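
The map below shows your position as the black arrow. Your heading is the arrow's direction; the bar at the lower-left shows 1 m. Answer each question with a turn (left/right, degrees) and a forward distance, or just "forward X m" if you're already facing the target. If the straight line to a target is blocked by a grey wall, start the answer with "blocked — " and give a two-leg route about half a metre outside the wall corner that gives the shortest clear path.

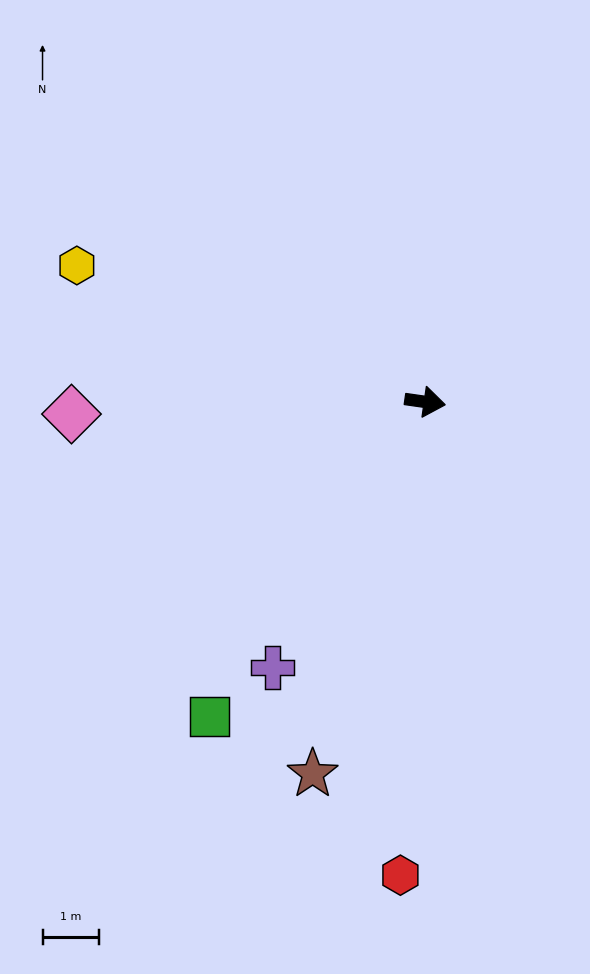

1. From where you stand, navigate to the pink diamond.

turn right 170°, forward 6.3 m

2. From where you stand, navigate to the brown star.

turn right 99°, forward 6.9 m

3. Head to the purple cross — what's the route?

turn right 112°, forward 5.5 m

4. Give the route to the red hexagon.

turn right 85°, forward 8.5 m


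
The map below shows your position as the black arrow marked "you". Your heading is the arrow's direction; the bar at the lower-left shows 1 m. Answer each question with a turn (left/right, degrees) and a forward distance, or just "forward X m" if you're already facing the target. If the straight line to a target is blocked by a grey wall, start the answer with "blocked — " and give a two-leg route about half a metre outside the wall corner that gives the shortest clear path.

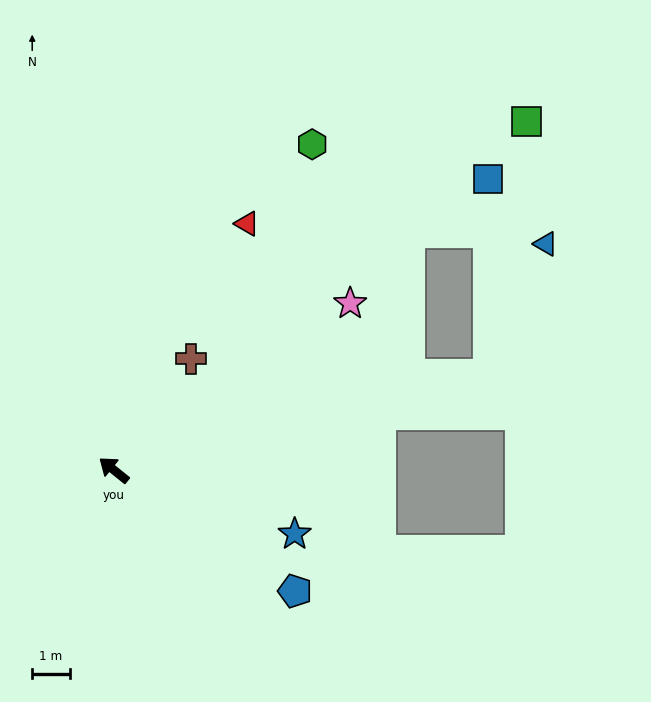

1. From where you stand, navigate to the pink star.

turn right 106°, forward 7.7 m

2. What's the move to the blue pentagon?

turn right 175°, forward 5.8 m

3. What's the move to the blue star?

turn right 161°, forward 5.1 m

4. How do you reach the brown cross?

turn right 86°, forward 3.6 m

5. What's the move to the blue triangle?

blocked — turn right 127°, forward 10.3 m, then turn left 52°, forward 3.8 m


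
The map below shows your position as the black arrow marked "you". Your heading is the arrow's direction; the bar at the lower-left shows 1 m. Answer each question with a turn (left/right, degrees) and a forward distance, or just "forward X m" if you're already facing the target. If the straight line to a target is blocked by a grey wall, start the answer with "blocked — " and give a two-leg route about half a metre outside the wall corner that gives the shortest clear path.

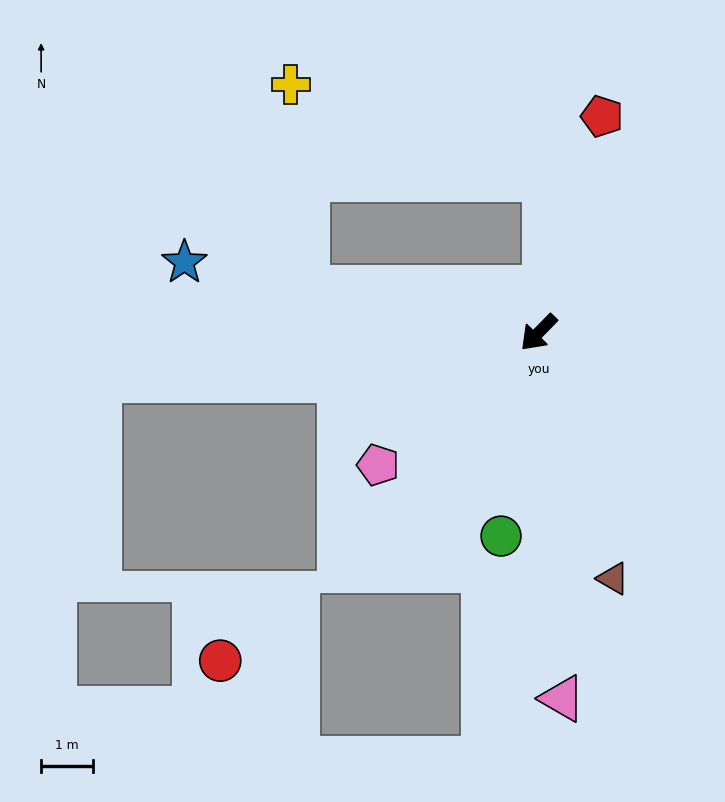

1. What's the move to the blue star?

turn right 57°, forward 6.9 m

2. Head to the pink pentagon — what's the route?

turn right 6°, forward 4.0 m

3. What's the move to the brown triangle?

turn left 61°, forward 4.9 m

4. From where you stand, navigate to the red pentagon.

turn right 152°, forward 4.3 m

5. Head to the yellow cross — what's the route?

blocked — turn right 57°, forward 4.5 m, then turn right 74°, forward 3.9 m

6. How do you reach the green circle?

turn left 34°, forward 4.0 m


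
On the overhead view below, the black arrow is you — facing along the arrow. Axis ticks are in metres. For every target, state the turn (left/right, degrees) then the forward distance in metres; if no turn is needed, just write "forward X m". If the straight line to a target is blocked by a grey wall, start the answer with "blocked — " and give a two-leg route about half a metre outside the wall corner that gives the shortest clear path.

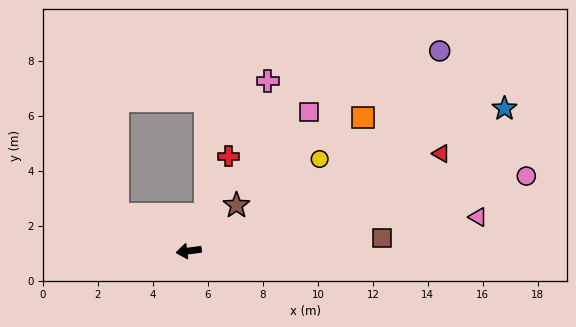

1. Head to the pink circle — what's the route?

turn right 175°, forward 12.6 m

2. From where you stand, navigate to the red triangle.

turn right 167°, forward 9.8 m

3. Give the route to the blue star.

turn right 163°, forward 12.6 m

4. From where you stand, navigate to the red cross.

turn right 120°, forward 3.7 m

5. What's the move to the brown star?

turn right 144°, forward 2.4 m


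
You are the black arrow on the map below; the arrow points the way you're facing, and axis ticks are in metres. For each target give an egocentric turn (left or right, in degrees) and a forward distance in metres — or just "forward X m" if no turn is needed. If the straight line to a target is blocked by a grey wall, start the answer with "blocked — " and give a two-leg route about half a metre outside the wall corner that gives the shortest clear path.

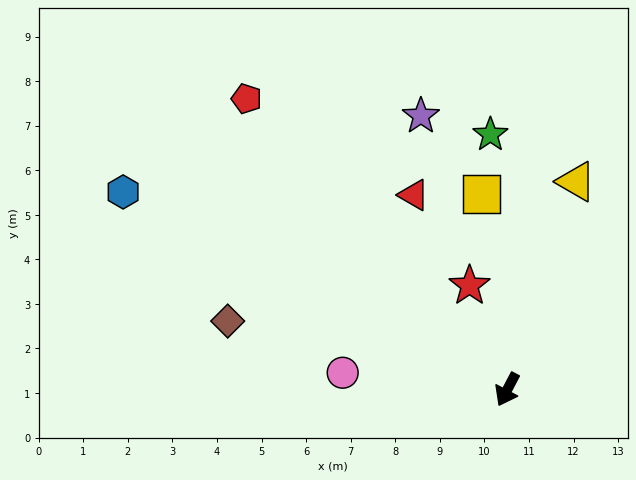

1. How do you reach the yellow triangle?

turn right 171°, forward 4.9 m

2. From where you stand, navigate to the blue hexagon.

turn right 90°, forward 9.7 m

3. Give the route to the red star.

turn right 132°, forward 2.5 m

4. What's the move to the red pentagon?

turn right 110°, forward 8.8 m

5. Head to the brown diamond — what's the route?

turn right 76°, forward 6.5 m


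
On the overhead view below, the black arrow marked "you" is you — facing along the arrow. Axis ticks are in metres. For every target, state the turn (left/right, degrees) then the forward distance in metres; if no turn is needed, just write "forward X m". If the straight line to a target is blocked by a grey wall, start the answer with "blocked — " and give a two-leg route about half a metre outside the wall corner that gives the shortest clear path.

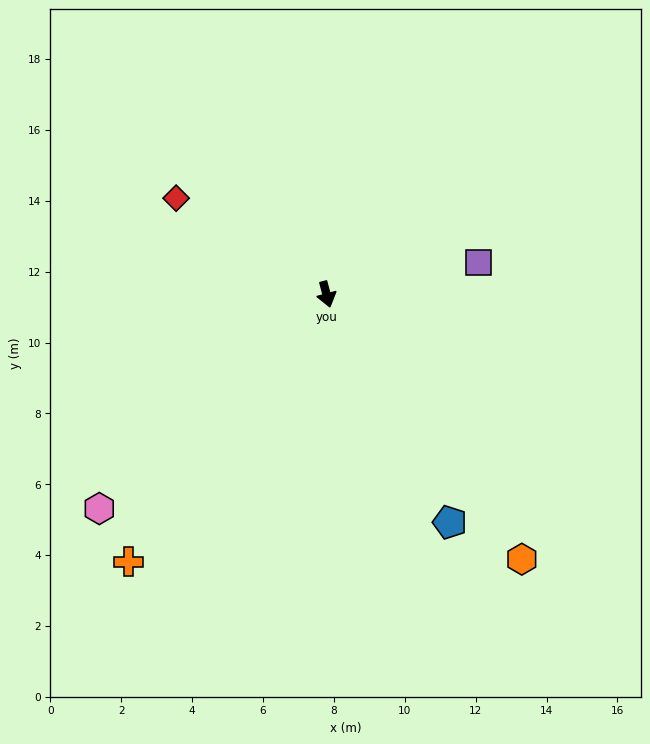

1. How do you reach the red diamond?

turn right 137°, forward 5.0 m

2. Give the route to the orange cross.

turn right 51°, forward 9.4 m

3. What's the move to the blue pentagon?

turn left 14°, forward 7.3 m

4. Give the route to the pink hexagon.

turn right 62°, forward 8.8 m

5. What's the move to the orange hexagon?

turn left 22°, forward 9.3 m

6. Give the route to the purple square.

turn left 87°, forward 4.4 m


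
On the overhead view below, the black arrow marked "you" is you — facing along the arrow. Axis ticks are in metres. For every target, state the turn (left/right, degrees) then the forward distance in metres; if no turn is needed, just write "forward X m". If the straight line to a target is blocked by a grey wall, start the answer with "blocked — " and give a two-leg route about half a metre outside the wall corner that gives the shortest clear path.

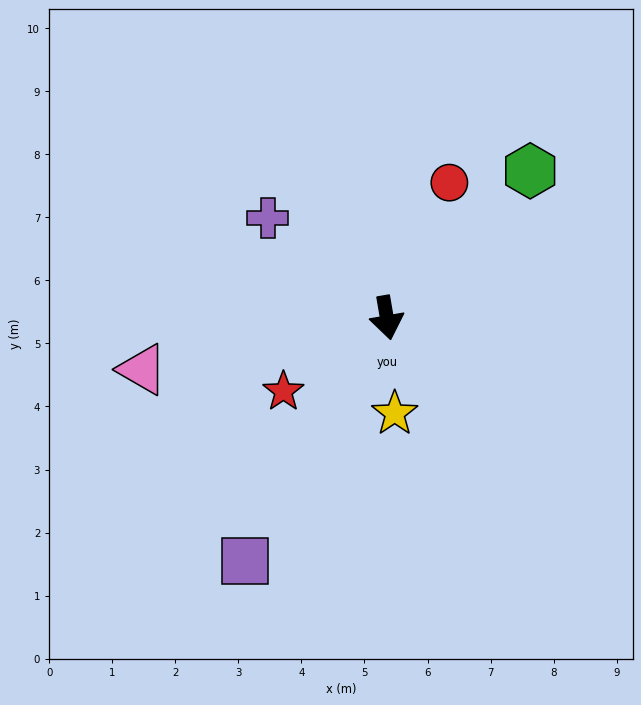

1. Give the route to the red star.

turn right 64°, forward 2.0 m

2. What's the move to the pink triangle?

turn right 88°, forward 4.0 m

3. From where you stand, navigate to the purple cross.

turn right 140°, forward 2.5 m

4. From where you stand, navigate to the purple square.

turn right 40°, forward 4.5 m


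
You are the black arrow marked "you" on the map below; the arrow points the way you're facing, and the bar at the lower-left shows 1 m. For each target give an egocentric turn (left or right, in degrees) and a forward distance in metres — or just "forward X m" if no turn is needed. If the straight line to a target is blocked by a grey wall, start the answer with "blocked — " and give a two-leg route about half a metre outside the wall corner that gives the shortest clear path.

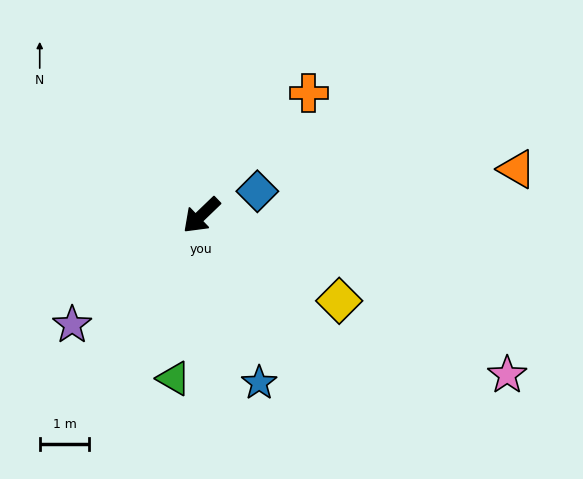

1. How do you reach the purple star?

turn right 4°, forward 3.4 m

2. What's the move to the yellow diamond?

turn left 104°, forward 3.3 m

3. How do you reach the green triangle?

turn left 36°, forward 3.3 m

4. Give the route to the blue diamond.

turn left 159°, forward 1.2 m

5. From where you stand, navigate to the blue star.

turn left 65°, forward 3.6 m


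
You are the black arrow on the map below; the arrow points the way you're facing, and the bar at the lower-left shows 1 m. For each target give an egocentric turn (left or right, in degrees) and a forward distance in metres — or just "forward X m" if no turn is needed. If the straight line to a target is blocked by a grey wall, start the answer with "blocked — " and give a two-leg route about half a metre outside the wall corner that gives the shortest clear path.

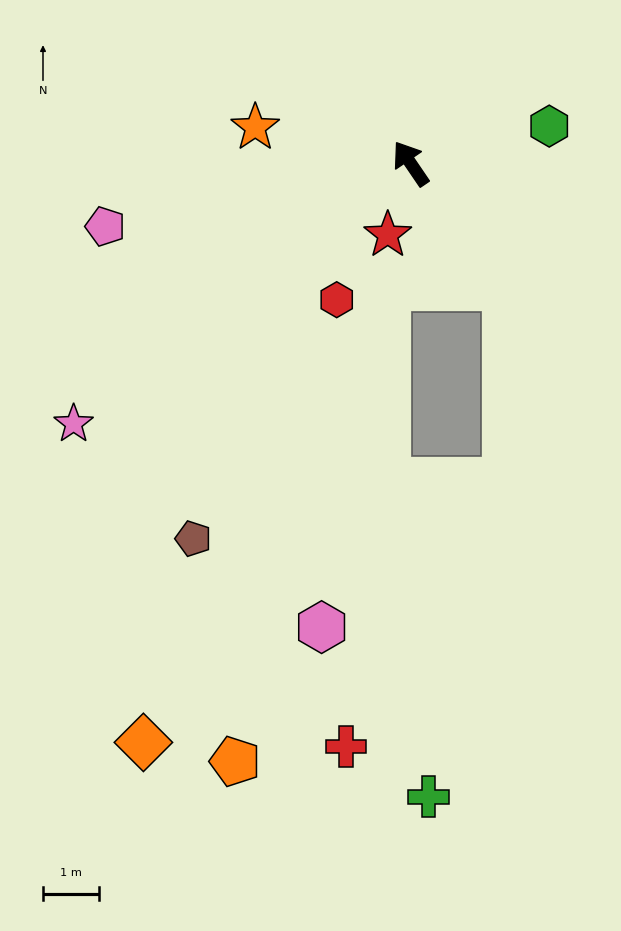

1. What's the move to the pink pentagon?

turn left 67°, forward 5.5 m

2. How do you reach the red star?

turn left 128°, forward 1.3 m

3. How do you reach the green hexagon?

turn right 109°, forward 2.5 m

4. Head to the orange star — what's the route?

turn left 43°, forward 2.8 m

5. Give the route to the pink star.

turn left 93°, forward 7.5 m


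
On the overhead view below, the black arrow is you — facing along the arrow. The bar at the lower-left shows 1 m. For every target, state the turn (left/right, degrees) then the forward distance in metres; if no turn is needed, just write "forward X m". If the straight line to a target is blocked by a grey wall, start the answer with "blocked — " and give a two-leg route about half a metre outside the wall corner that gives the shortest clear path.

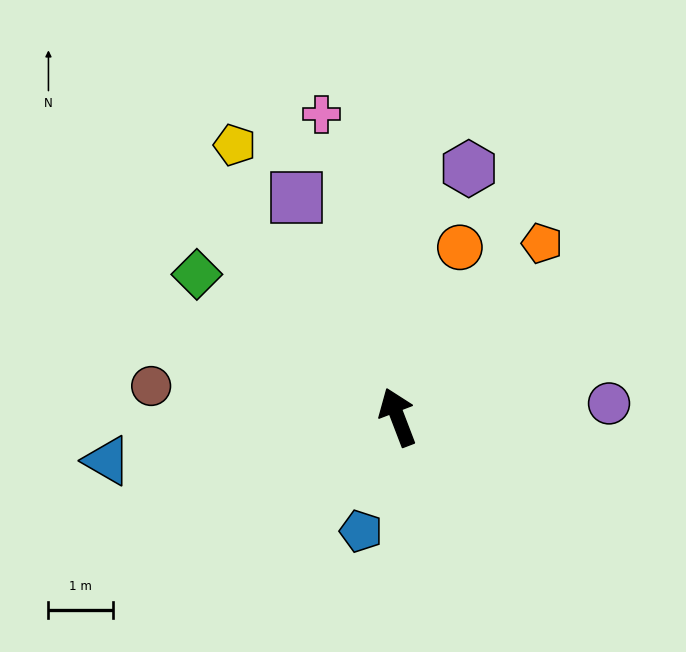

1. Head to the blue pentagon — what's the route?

turn left 141°, forward 1.8 m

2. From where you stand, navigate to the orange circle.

turn right 41°, forward 2.8 m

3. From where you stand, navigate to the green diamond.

turn left 34°, forward 3.8 m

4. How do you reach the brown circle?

turn left 62°, forward 3.8 m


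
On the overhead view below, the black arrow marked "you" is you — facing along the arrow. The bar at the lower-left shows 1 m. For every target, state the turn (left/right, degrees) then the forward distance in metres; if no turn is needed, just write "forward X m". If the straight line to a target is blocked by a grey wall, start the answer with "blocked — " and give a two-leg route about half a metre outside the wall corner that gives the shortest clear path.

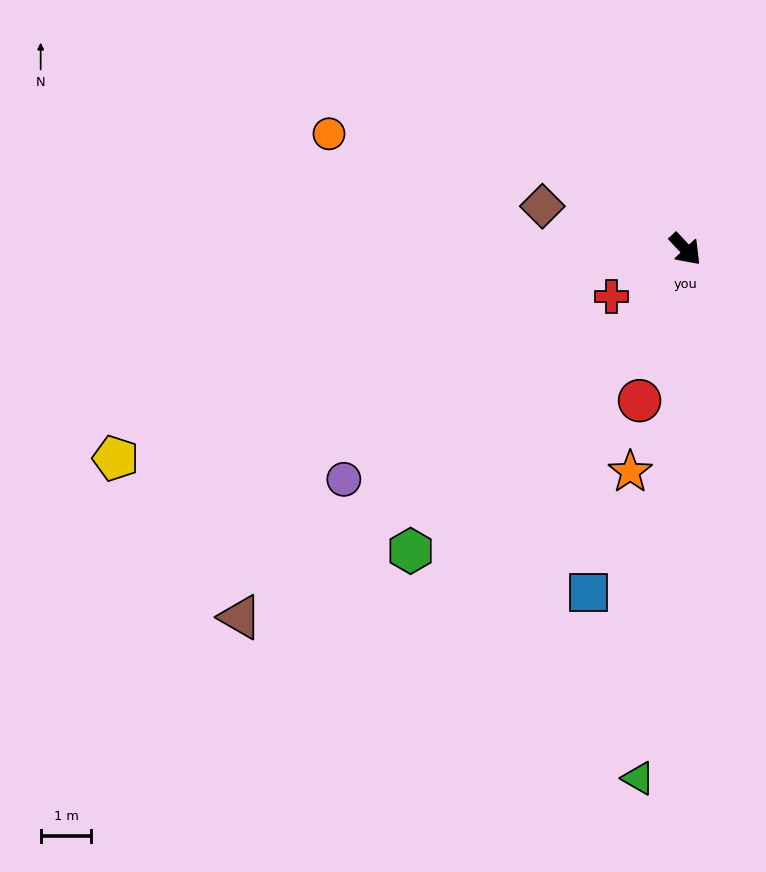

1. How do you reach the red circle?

turn right 60°, forward 3.1 m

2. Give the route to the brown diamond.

turn right 150°, forward 3.0 m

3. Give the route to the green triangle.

turn right 48°, forward 10.5 m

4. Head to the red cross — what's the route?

turn right 100°, forward 1.7 m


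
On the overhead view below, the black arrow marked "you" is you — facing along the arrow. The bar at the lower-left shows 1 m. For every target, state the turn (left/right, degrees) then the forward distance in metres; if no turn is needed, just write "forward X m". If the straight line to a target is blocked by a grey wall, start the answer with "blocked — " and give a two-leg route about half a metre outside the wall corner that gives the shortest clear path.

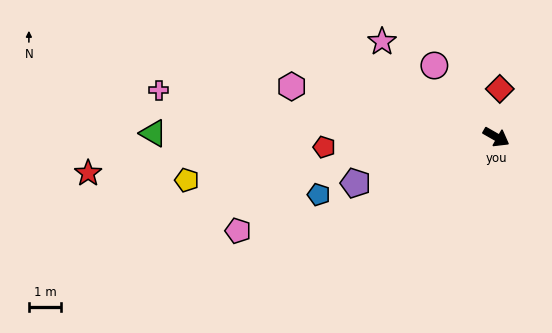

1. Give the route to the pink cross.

turn right 158°, forward 10.5 m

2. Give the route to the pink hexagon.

turn right 164°, forward 6.5 m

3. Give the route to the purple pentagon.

turn right 132°, forward 4.6 m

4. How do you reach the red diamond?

turn left 115°, forward 1.5 m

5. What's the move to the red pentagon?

turn right 147°, forward 5.3 m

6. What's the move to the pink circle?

turn left 161°, forward 2.9 m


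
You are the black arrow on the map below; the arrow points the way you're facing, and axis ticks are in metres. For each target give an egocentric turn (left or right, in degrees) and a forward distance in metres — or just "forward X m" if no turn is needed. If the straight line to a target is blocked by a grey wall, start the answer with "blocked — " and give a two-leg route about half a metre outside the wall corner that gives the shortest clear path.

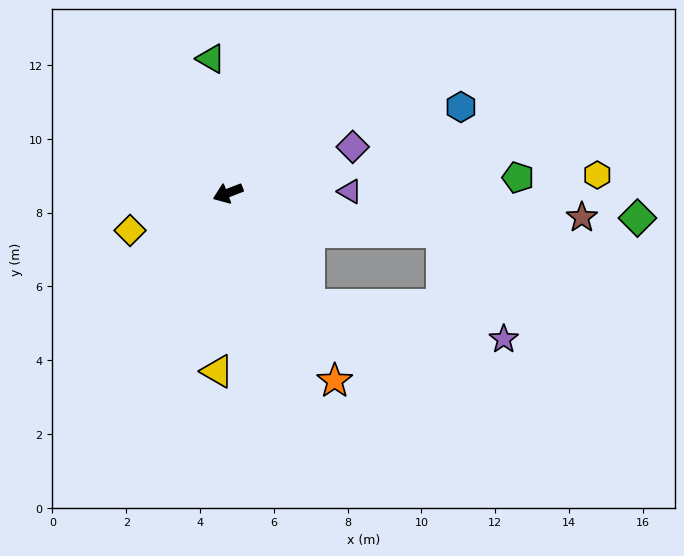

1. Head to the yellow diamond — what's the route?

forward 2.8 m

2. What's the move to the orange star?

turn left 98°, forward 5.9 m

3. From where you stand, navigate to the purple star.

blocked — turn left 105°, forward 3.7 m, then turn left 44°, forward 5.3 m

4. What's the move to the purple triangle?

turn left 160°, forward 3.3 m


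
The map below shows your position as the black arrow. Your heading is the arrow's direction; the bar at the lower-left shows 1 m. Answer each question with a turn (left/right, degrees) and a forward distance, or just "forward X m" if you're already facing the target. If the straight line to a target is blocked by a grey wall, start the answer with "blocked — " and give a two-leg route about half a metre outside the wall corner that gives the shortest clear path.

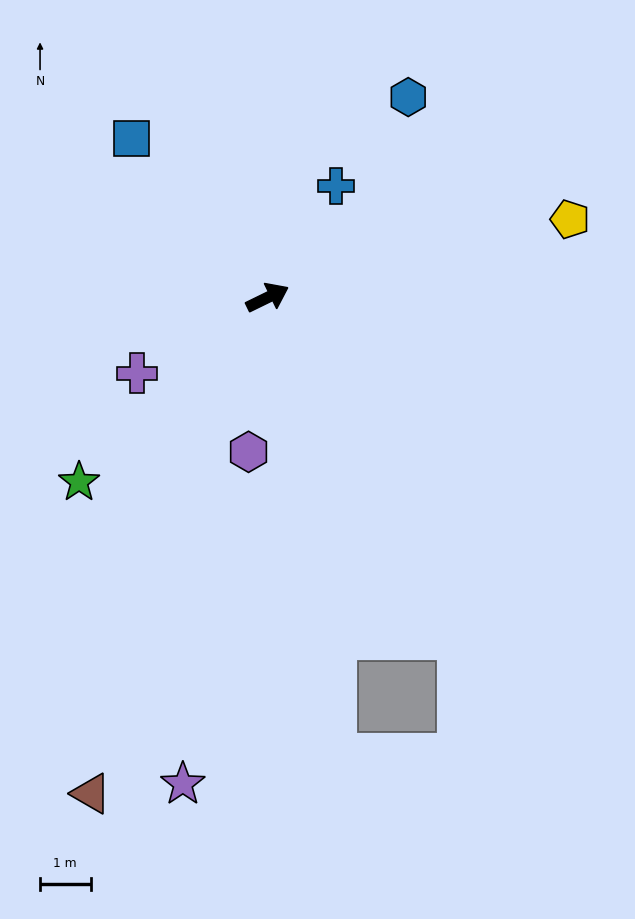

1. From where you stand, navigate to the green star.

turn right 162°, forward 5.2 m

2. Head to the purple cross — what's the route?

turn right 176°, forward 3.0 m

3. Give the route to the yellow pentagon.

turn right 12°, forward 6.2 m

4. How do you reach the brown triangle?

turn right 136°, forward 10.4 m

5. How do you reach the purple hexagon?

turn right 123°, forward 3.1 m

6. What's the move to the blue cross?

turn left 32°, forward 2.6 m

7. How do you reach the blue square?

turn left 105°, forward 4.1 m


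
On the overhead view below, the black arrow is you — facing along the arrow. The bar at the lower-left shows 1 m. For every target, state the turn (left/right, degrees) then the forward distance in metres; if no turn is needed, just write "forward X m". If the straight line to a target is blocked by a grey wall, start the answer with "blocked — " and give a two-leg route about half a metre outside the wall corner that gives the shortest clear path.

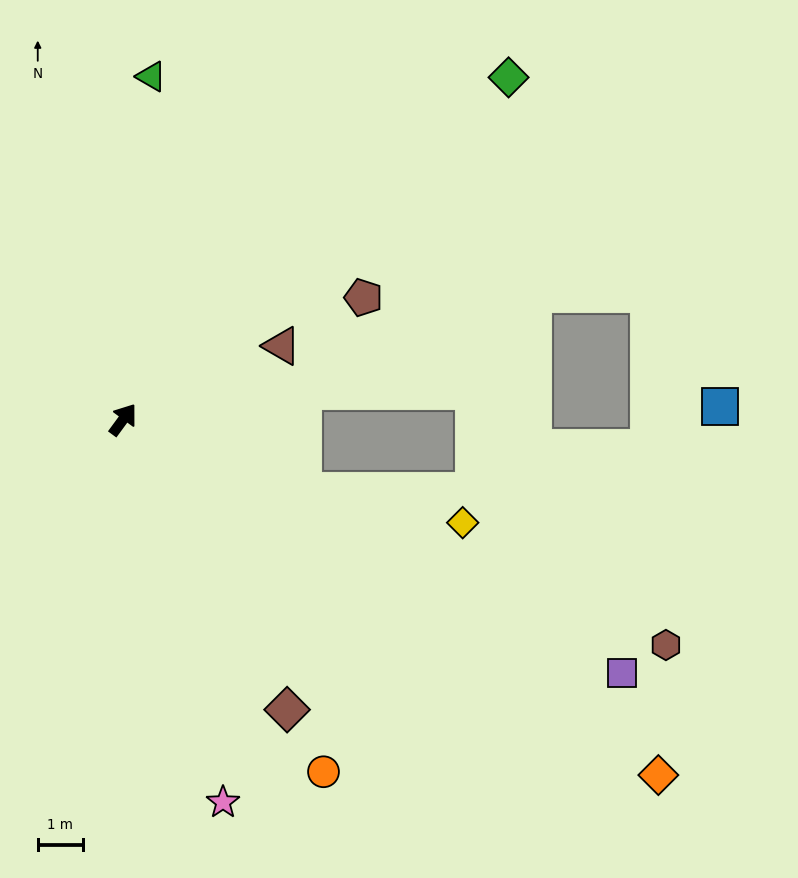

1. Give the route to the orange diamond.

turn right 87°, forward 14.3 m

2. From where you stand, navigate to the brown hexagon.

turn right 76°, forward 13.1 m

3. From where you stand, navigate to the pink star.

turn right 129°, forward 8.8 m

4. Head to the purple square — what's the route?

turn right 81°, forward 12.5 m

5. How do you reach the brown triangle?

turn right 29°, forward 3.9 m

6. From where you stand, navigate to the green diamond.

turn right 12°, forward 11.5 m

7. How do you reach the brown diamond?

turn right 114°, forward 7.4 m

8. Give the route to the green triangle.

turn left 32°, forward 7.7 m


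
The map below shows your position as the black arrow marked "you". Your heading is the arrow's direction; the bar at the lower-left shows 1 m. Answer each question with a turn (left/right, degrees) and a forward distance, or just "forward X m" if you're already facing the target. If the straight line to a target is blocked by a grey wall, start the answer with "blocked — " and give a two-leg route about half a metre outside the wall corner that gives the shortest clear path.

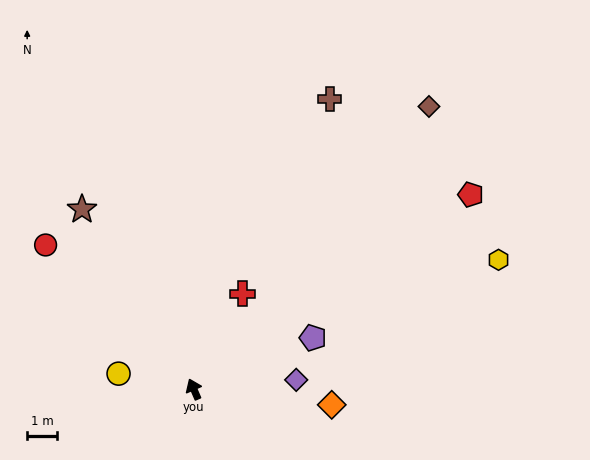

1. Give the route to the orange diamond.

turn right 120°, forward 4.7 m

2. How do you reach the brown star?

turn left 8°, forward 7.1 m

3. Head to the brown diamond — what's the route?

turn right 63°, forward 12.4 m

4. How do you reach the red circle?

turn left 22°, forward 7.0 m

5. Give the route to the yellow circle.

turn left 55°, forward 2.6 m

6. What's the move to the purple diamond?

turn right 108°, forward 3.5 m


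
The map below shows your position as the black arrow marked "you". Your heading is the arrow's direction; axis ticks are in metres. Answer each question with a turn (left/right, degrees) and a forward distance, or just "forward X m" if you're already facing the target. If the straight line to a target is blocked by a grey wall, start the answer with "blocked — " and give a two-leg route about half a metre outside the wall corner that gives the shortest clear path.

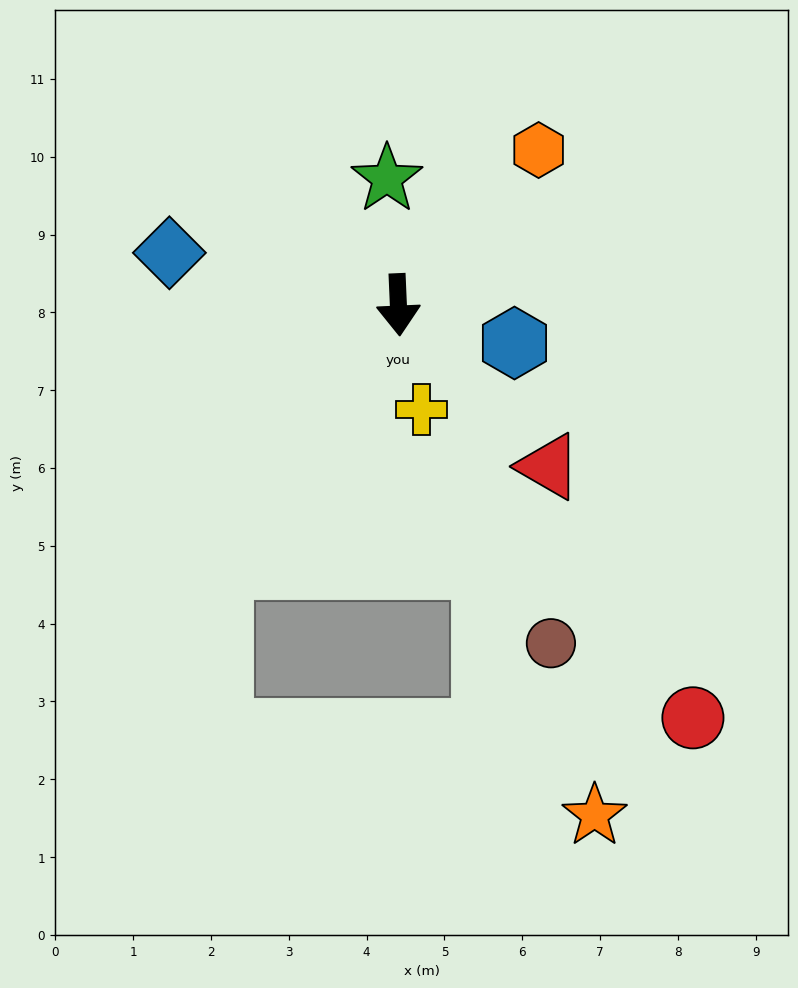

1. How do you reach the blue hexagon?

turn left 69°, forward 1.6 m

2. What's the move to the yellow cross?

turn left 10°, forward 1.4 m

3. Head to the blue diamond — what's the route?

turn right 105°, forward 3.0 m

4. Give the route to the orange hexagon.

turn left 135°, forward 2.7 m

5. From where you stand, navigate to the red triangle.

turn left 40°, forward 2.8 m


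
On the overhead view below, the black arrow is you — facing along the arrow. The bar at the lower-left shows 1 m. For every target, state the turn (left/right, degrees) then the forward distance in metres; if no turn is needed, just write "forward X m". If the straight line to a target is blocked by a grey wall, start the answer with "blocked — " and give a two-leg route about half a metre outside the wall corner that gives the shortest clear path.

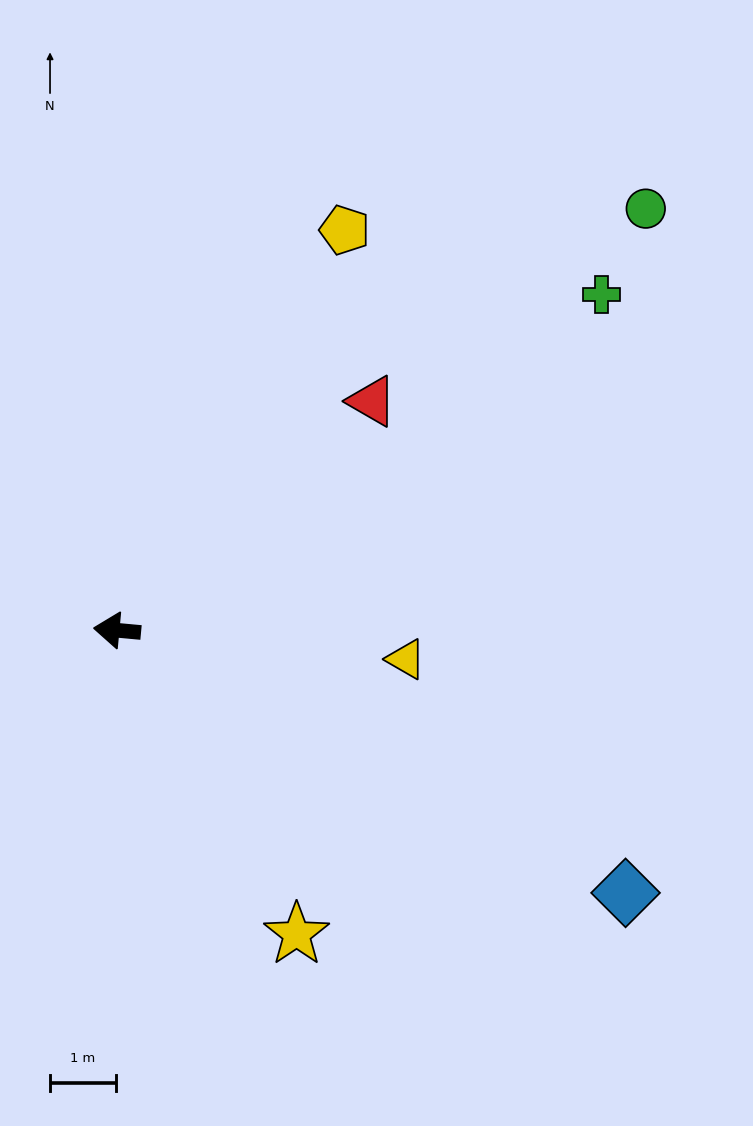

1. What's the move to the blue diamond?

turn left 158°, forward 8.7 m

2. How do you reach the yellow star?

turn left 126°, forward 5.3 m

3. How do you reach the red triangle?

turn right 133°, forward 5.2 m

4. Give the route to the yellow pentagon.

turn right 114°, forward 7.0 m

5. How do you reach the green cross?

turn right 140°, forward 8.9 m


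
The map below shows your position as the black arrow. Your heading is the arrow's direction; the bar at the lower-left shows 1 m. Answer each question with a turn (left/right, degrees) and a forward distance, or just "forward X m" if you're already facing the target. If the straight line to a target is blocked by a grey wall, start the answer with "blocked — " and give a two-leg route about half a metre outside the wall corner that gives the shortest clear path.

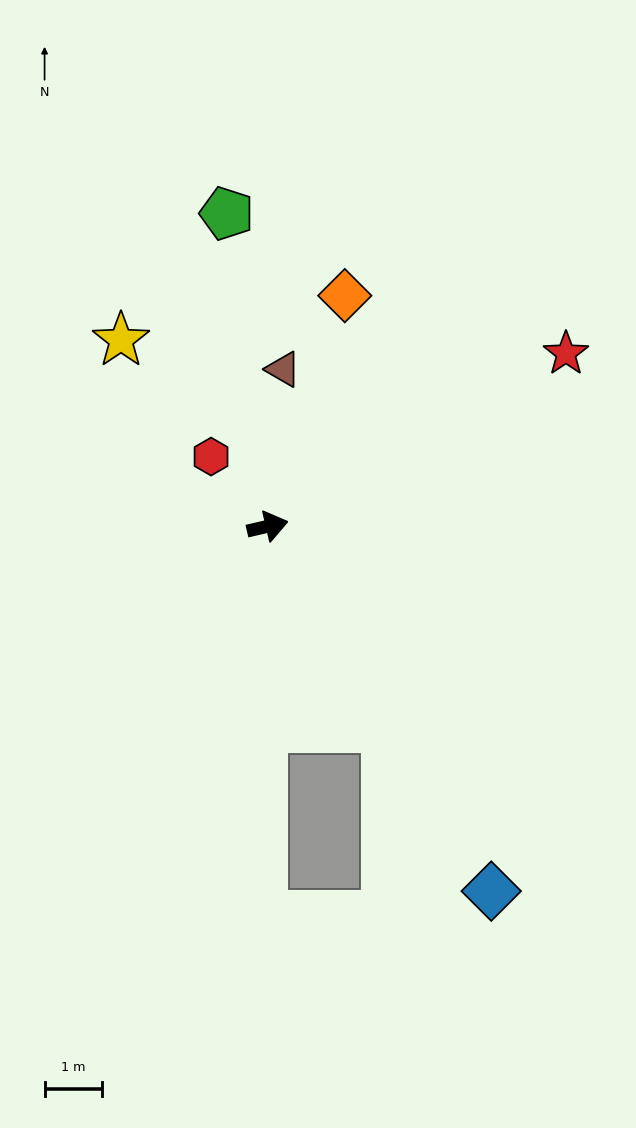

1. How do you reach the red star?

turn left 17°, forward 6.0 m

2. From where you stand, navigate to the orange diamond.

turn left 58°, forward 4.2 m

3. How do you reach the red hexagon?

turn left 116°, forward 1.6 m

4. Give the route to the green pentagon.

turn left 84°, forward 5.5 m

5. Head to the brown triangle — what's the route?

turn left 71°, forward 2.8 m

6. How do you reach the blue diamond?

turn right 72°, forward 7.5 m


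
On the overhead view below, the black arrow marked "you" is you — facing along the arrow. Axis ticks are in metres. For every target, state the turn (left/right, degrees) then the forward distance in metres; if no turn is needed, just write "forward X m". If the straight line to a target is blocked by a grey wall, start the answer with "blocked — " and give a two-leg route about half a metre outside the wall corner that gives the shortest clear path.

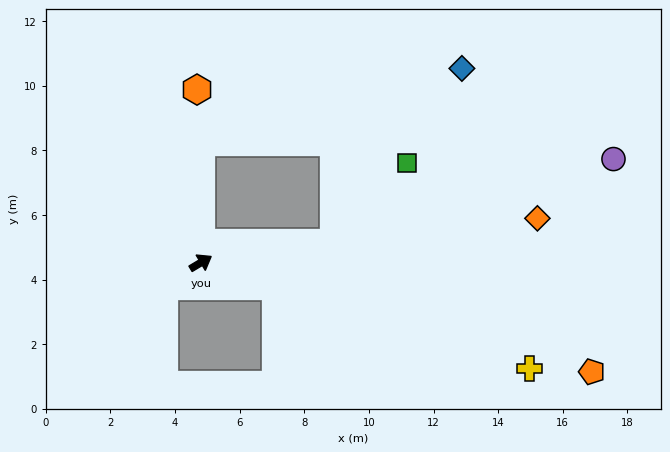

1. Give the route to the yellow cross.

turn right 49°, forward 10.7 m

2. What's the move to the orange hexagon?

turn left 60°, forward 5.4 m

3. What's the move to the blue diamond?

blocked — turn left 59°, forward 3.7 m, then turn right 74°, forward 8.4 m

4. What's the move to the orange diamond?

turn right 23°, forward 10.5 m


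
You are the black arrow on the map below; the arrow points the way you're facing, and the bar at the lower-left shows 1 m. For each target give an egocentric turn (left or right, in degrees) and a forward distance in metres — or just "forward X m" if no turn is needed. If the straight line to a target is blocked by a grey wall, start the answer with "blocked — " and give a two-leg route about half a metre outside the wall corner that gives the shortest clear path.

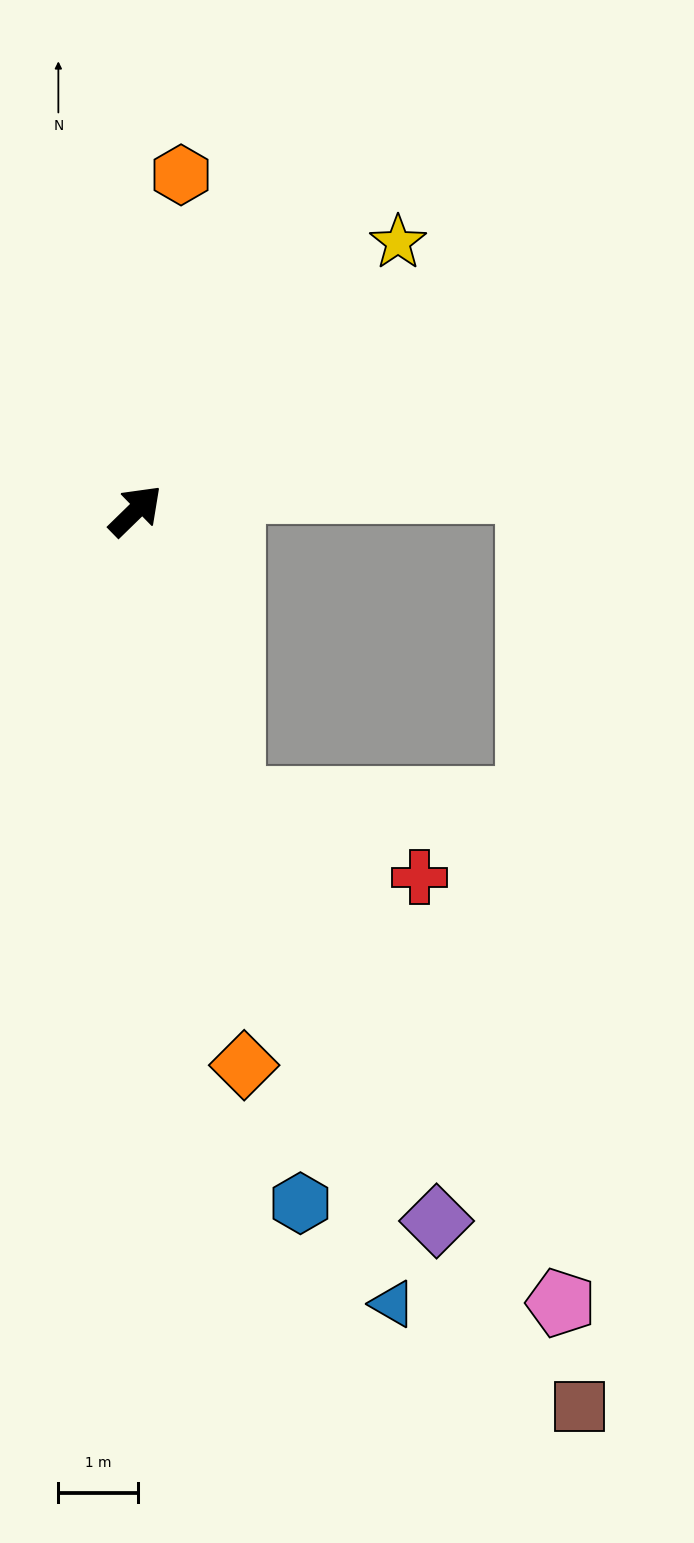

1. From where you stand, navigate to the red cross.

blocked — turn right 116°, forward 3.9 m, then turn left 50°, forward 2.6 m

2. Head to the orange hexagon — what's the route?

turn left 38°, forward 4.3 m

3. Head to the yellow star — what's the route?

forward 4.7 m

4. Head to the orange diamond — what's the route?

turn right 123°, forward 7.1 m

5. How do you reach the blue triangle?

turn right 116°, forward 10.5 m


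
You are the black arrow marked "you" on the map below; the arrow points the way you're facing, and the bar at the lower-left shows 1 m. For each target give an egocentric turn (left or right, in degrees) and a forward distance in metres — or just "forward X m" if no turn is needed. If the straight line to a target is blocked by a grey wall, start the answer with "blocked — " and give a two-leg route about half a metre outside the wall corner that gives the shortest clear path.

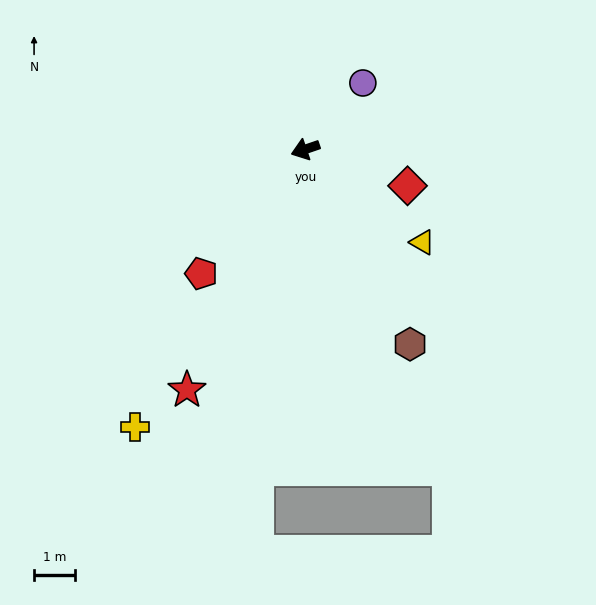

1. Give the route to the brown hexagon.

turn left 99°, forward 5.4 m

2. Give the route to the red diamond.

turn left 141°, forward 2.7 m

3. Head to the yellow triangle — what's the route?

turn left 123°, forward 3.7 m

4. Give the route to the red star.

turn left 45°, forward 6.6 m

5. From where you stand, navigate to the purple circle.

turn right 150°, forward 2.2 m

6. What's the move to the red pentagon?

turn left 31°, forward 4.0 m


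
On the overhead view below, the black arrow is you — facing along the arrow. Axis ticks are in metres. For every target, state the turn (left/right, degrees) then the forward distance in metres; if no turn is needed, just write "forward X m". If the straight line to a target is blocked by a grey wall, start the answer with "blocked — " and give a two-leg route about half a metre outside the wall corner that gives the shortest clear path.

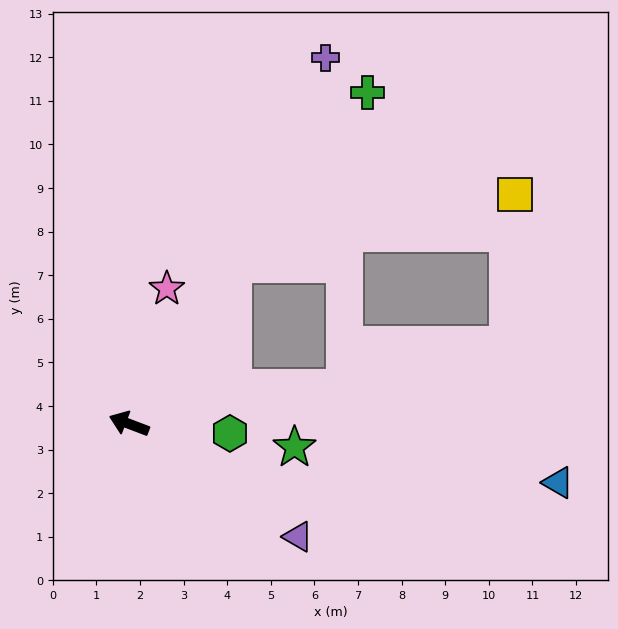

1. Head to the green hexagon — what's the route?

turn right 165°, forward 2.3 m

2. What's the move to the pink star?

turn right 85°, forward 3.2 m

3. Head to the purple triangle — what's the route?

turn left 167°, forward 4.7 m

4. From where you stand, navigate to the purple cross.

turn right 97°, forward 9.5 m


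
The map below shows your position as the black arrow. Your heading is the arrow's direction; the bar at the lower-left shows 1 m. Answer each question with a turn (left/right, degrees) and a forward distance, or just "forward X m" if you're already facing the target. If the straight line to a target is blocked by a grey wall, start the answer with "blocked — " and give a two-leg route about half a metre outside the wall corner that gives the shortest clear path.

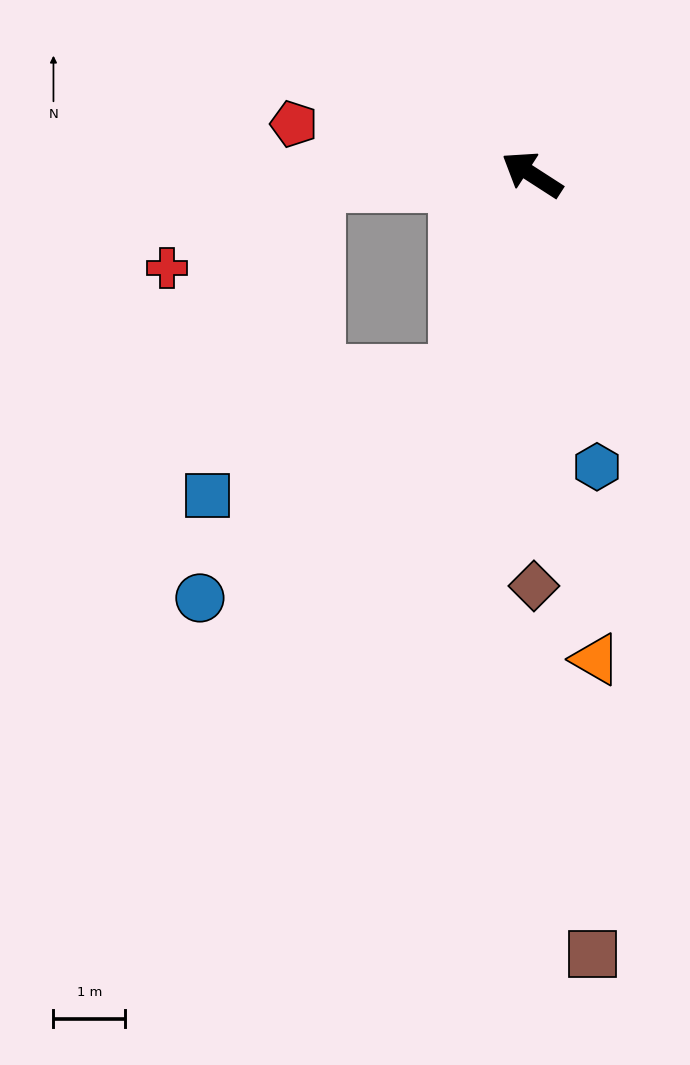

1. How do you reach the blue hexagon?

turn left 135°, forward 4.2 m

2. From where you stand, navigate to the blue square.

blocked — turn left 103°, forward 3.0 m, then turn right 45°, forward 3.9 m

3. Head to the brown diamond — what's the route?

turn left 123°, forward 5.7 m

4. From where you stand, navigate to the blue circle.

blocked — turn left 103°, forward 3.0 m, then turn right 30°, forward 4.8 m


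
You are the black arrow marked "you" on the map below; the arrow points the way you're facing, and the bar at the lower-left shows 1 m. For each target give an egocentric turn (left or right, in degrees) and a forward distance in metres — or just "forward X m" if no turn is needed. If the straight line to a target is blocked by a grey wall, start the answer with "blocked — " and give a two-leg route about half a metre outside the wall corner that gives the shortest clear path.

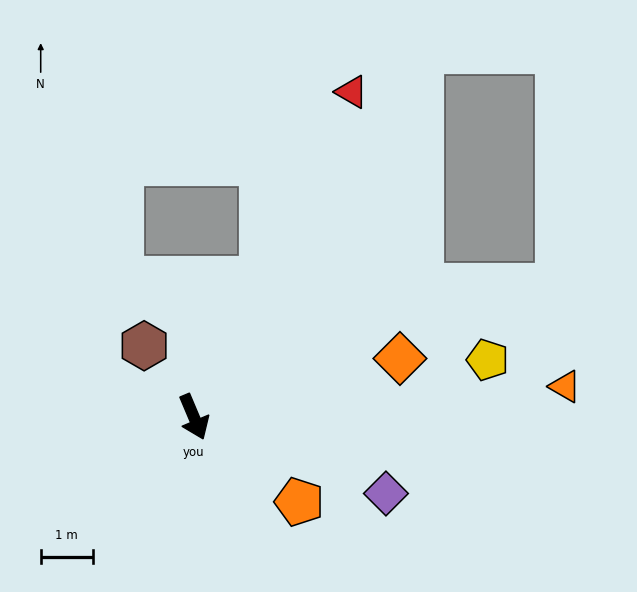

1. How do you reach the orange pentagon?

turn left 28°, forward 2.6 m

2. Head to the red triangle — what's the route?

turn left 131°, forward 6.9 m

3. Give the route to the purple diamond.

turn left 45°, forward 4.0 m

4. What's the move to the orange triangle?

turn left 72°, forward 7.1 m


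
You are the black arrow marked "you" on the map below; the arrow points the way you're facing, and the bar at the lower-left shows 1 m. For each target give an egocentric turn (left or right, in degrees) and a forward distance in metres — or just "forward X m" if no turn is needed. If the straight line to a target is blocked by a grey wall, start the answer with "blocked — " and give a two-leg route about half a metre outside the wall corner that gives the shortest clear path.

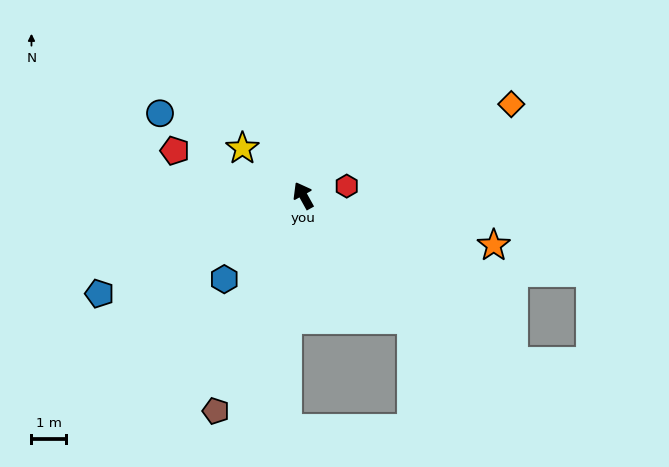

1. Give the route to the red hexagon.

turn right 107°, forward 1.3 m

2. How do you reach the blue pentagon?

turn left 87°, forward 6.6 m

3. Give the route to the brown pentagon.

turn left 129°, forward 6.7 m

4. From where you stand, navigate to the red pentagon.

turn left 42°, forward 3.9 m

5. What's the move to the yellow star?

turn left 23°, forward 2.2 m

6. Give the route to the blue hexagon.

turn left 108°, forward 3.3 m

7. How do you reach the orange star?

turn right 134°, forward 5.7 m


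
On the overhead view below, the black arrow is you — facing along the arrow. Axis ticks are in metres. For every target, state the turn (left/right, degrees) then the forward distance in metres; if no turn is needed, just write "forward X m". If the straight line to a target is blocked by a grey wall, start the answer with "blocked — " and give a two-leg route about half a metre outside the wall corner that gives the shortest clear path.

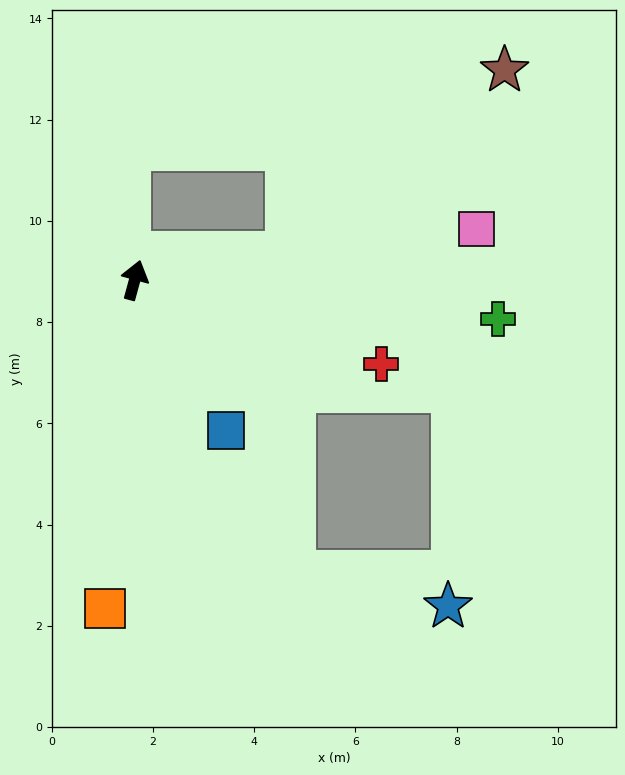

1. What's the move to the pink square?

turn right 66°, forward 6.8 m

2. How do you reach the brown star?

blocked — turn right 65°, forward 3.1 m, then turn left 30°, forward 5.6 m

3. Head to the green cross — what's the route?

turn right 81°, forward 7.2 m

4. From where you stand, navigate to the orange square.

turn right 170°, forward 6.5 m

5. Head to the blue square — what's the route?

turn right 133°, forward 3.5 m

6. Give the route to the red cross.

turn right 94°, forward 5.1 m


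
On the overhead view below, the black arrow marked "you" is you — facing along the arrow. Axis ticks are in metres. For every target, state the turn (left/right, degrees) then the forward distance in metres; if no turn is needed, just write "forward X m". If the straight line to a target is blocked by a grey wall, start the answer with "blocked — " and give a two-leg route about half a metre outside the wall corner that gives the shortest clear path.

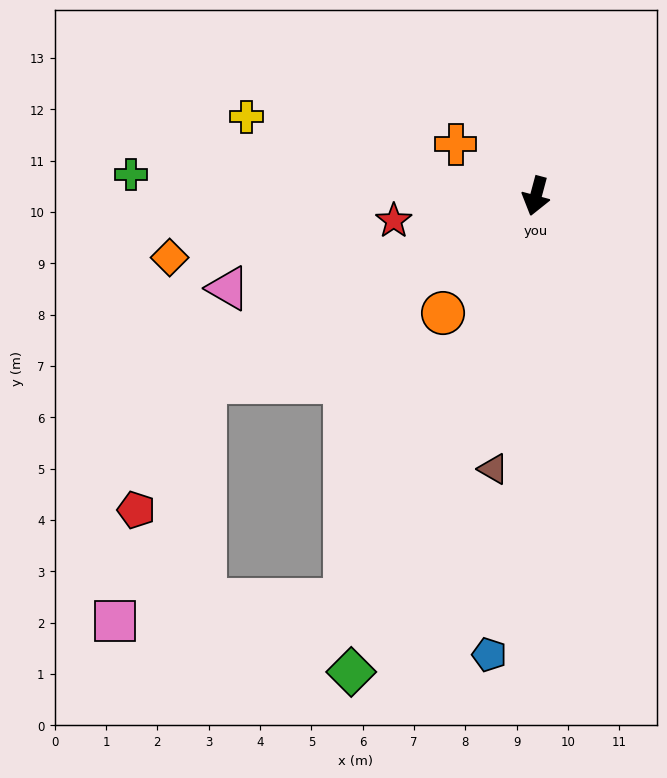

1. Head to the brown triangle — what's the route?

turn left 6°, forward 5.4 m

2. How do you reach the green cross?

turn right 78°, forward 7.9 m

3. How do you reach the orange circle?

turn right 23°, forward 2.9 m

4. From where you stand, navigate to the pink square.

blocked — turn right 10°, forward 8.7 m, then turn right 60°, forward 4.5 m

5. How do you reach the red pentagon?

blocked — turn right 46°, forward 7.4 m, then turn left 33°, forward 2.8 m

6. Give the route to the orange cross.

turn right 108°, forward 1.9 m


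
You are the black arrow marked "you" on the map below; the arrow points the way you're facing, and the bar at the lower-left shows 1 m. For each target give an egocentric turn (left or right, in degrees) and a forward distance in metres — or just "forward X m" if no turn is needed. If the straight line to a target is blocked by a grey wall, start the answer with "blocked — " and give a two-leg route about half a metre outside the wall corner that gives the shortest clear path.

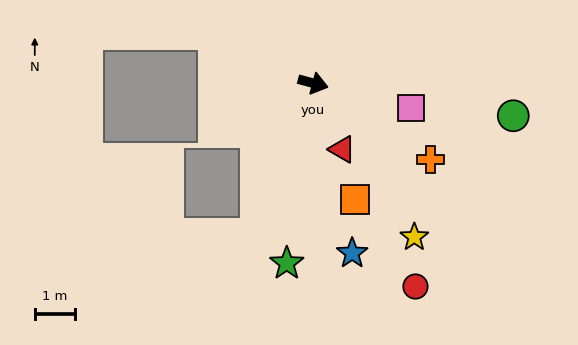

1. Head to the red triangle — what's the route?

turn right 51°, forward 1.8 m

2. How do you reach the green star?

turn right 83°, forward 4.5 m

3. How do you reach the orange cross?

turn right 18°, forward 3.5 m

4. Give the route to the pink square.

forward 2.5 m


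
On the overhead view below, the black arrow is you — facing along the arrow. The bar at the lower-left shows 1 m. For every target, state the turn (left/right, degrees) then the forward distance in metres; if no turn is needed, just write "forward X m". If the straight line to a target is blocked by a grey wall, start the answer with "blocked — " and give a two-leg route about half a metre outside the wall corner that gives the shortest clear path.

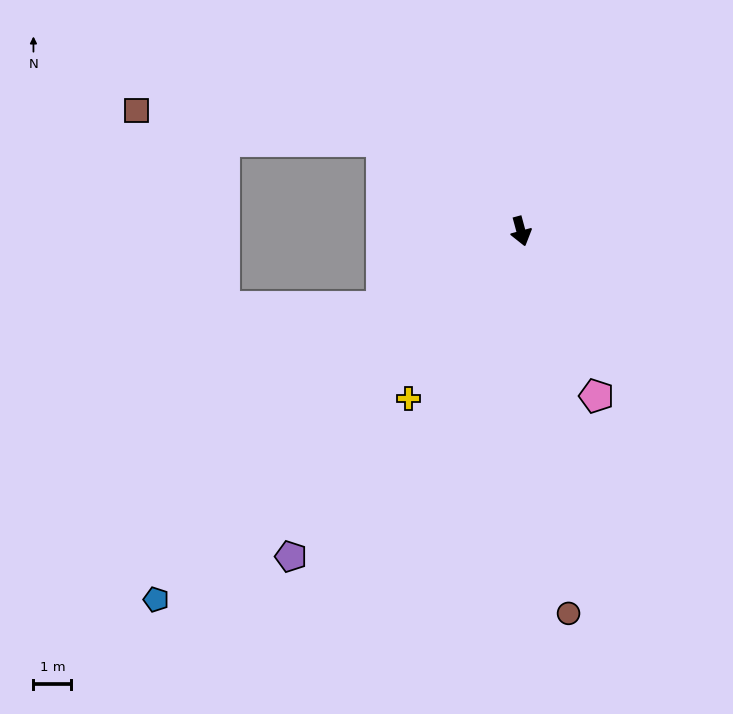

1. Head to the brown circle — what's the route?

turn right 8°, forward 10.1 m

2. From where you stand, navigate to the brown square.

blocked — turn right 138°, forward 4.4 m, then turn left 26°, forward 6.5 m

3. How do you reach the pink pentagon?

turn left 9°, forward 4.8 m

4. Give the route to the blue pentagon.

turn right 60°, forward 13.6 m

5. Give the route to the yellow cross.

turn right 49°, forward 5.3 m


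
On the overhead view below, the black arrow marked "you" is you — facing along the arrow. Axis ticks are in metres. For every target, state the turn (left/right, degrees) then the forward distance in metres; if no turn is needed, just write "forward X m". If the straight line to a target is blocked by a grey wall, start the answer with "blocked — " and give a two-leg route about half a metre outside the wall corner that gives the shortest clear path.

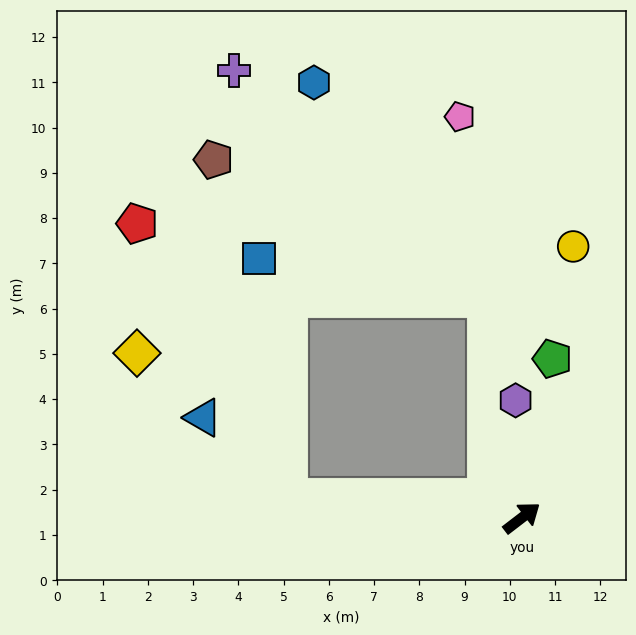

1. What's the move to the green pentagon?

turn left 42°, forward 3.6 m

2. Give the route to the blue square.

blocked — turn left 137°, forward 5.2 m, then turn right 77°, forward 5.3 m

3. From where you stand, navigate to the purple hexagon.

turn left 56°, forward 2.6 m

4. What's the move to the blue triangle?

blocked — turn left 137°, forward 5.2 m, then turn right 37°, forward 2.6 m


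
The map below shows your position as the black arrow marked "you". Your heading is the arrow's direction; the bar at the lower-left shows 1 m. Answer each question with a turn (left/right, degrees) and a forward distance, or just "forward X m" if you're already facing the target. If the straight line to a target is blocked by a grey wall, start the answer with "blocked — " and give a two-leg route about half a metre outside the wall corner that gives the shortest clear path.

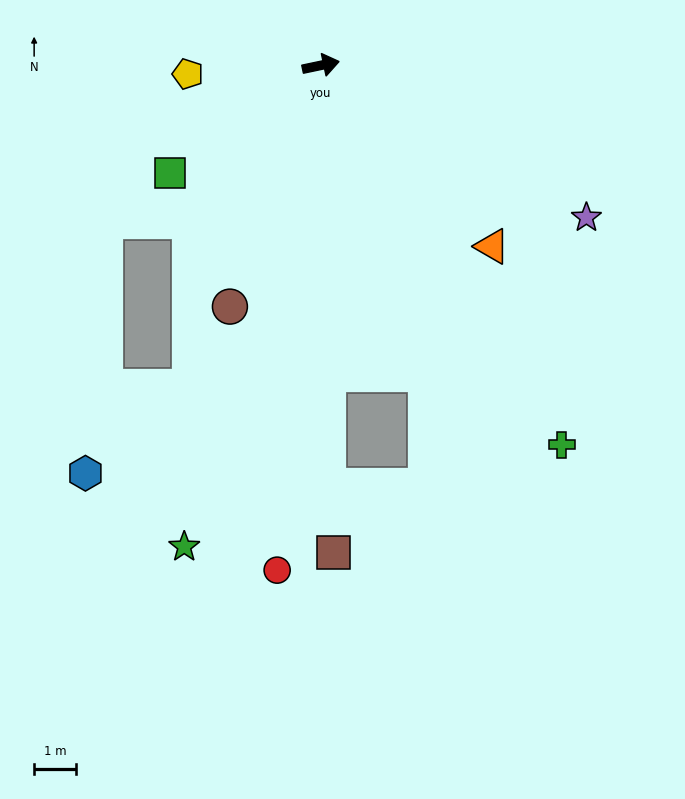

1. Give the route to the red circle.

turn right 107°, forward 12.2 m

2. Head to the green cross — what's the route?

turn right 69°, forward 10.8 m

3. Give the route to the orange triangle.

turn right 58°, forward 6.0 m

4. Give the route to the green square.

turn right 156°, forward 4.5 m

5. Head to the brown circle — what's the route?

turn right 123°, forward 6.2 m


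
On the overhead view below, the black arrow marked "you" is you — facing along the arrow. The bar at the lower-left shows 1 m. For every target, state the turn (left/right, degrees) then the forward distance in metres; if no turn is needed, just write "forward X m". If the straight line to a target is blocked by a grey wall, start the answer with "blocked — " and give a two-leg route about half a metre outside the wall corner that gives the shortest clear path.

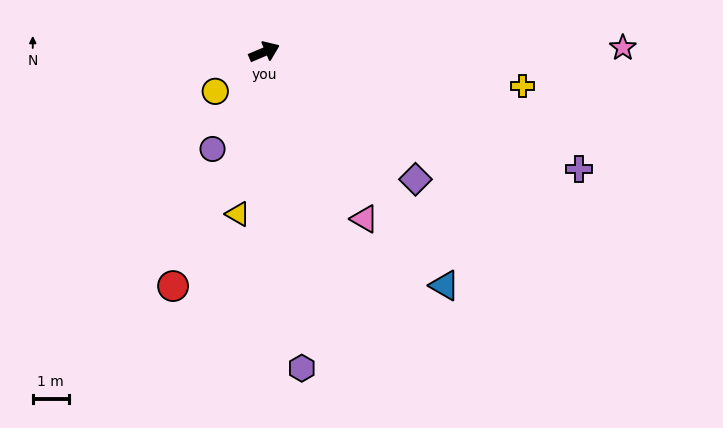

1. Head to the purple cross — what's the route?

turn right 43°, forward 9.3 m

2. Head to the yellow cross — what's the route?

turn right 30°, forward 7.2 m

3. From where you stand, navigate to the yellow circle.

turn right 164°, forward 1.7 m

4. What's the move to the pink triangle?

turn right 82°, forward 5.4 m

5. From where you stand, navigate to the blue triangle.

turn right 75°, forward 8.2 m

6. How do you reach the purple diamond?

turn right 63°, forward 5.5 m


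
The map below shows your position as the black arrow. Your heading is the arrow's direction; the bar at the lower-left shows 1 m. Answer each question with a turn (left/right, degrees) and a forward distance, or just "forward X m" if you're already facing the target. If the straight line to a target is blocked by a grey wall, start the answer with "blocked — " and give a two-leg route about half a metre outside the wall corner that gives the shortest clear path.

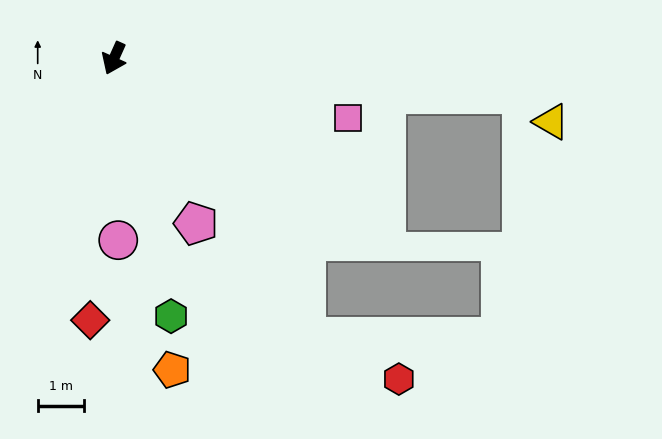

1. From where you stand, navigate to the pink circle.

turn left 25°, forward 3.9 m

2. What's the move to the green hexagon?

turn left 37°, forward 5.7 m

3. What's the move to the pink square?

turn left 100°, forward 5.2 m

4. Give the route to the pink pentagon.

turn left 51°, forward 4.0 m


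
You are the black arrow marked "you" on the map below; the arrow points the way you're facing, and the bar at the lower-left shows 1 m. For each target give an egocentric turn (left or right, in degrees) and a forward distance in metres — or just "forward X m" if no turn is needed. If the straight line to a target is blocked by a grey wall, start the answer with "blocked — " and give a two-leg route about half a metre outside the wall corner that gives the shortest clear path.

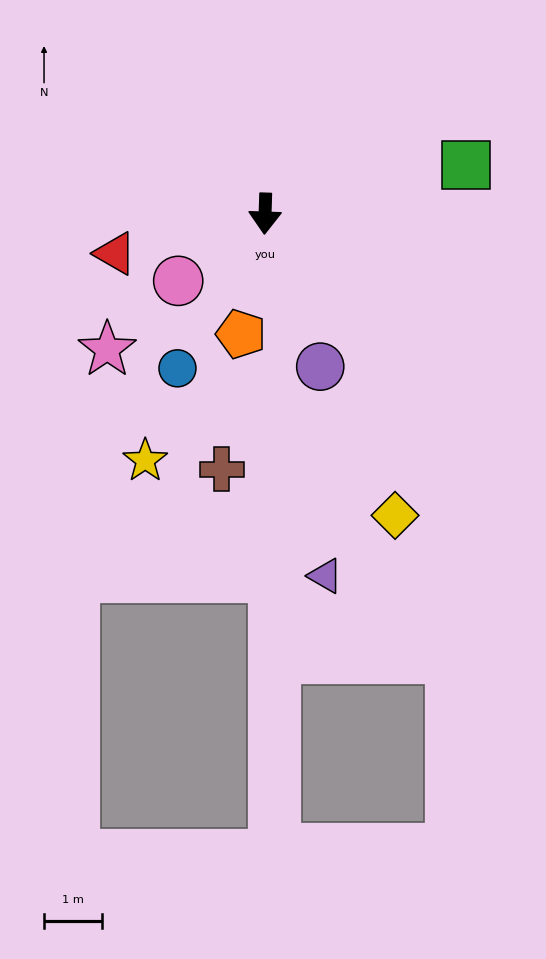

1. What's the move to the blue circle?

turn right 28°, forward 3.1 m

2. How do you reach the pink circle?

turn right 50°, forward 1.9 m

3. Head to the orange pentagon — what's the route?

turn right 9°, forward 2.1 m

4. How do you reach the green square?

turn left 106°, forward 3.6 m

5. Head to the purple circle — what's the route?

turn left 22°, forward 2.8 m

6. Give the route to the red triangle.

turn right 73°, forward 2.7 m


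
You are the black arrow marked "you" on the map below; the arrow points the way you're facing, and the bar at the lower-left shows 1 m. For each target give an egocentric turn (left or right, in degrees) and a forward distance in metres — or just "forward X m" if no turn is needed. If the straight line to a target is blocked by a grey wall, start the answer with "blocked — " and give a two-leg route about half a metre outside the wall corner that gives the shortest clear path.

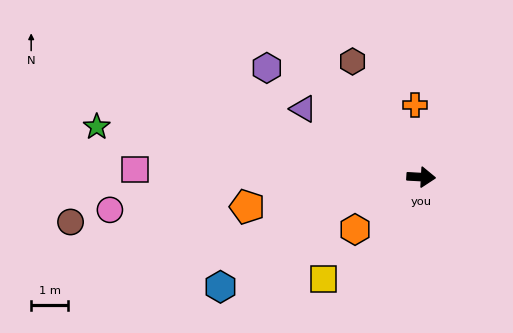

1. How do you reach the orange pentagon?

turn right 167°, forward 4.8 m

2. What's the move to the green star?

turn left 174°, forward 9.0 m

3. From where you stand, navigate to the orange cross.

turn left 98°, forward 2.0 m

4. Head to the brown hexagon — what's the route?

turn left 124°, forward 3.7 m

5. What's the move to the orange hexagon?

turn right 138°, forward 2.3 m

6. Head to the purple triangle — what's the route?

turn left 153°, forward 3.7 m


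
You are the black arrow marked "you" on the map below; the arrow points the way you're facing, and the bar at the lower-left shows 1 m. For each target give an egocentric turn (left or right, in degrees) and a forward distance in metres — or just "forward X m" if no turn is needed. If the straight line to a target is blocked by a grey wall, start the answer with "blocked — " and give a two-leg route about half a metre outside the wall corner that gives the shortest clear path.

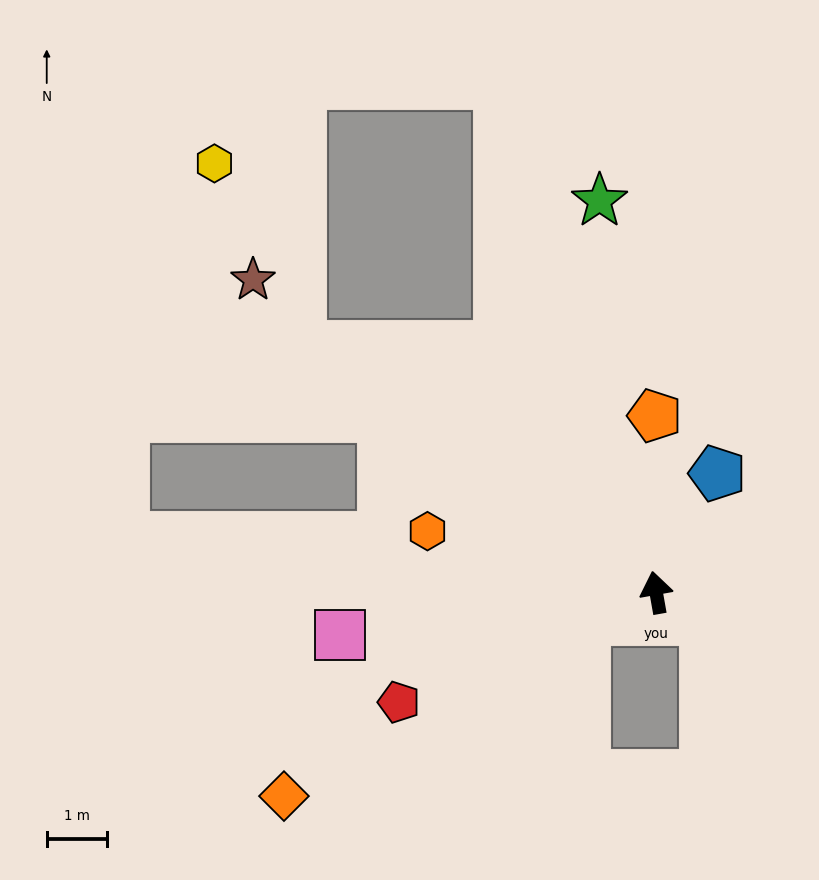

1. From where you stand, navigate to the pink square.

turn left 88°, forward 5.3 m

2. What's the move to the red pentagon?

turn left 103°, forward 4.7 m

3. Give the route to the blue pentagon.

turn right 37°, forward 2.2 m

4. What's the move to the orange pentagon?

turn right 10°, forward 3.0 m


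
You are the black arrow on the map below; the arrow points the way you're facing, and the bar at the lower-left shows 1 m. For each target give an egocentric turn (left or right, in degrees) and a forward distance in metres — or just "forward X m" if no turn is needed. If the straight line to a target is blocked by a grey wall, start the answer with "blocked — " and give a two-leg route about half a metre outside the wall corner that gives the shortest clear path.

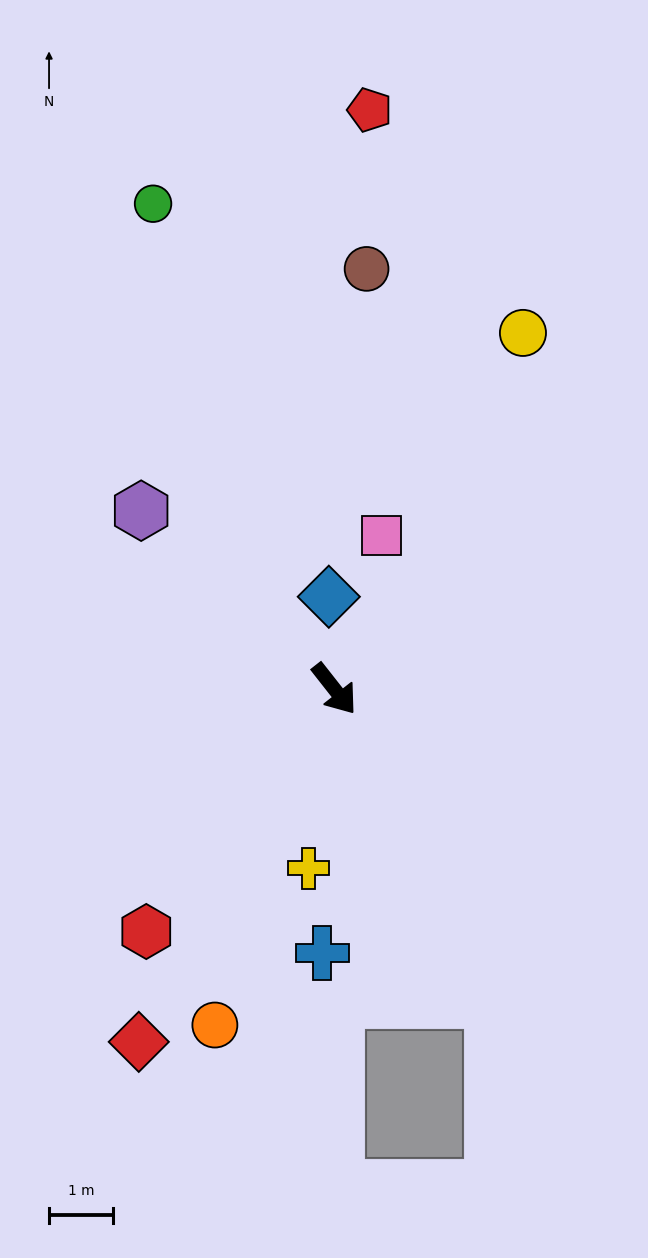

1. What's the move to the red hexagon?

turn right 76°, forward 4.8 m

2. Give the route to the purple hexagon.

turn right 171°, forward 4.1 m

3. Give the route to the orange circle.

turn right 58°, forward 5.6 m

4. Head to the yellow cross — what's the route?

turn right 46°, forward 2.9 m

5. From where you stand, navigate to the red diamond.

turn right 67°, forward 6.4 m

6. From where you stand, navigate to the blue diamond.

turn left 145°, forward 1.5 m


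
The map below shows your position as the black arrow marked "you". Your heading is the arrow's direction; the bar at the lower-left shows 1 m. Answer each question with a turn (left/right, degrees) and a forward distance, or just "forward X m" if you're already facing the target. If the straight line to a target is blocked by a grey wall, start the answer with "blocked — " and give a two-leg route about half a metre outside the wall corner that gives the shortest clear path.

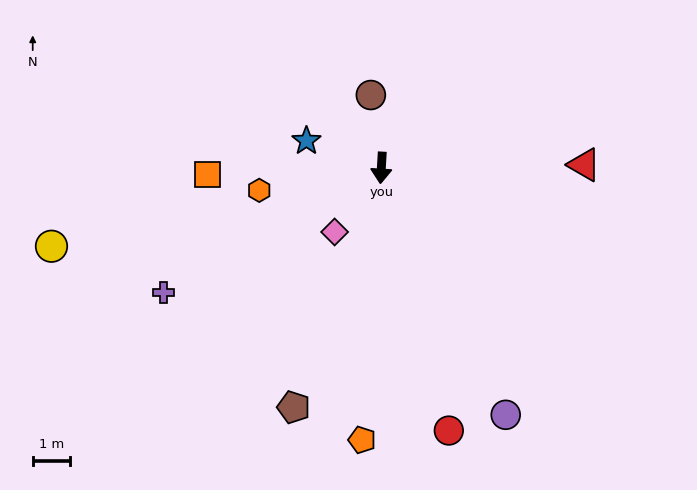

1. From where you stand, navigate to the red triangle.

turn left 94°, forward 5.4 m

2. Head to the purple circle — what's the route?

turn left 30°, forward 7.4 m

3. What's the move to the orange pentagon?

forward 7.3 m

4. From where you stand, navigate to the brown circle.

turn right 168°, forward 2.0 m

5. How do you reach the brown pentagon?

turn right 17°, forward 6.8 m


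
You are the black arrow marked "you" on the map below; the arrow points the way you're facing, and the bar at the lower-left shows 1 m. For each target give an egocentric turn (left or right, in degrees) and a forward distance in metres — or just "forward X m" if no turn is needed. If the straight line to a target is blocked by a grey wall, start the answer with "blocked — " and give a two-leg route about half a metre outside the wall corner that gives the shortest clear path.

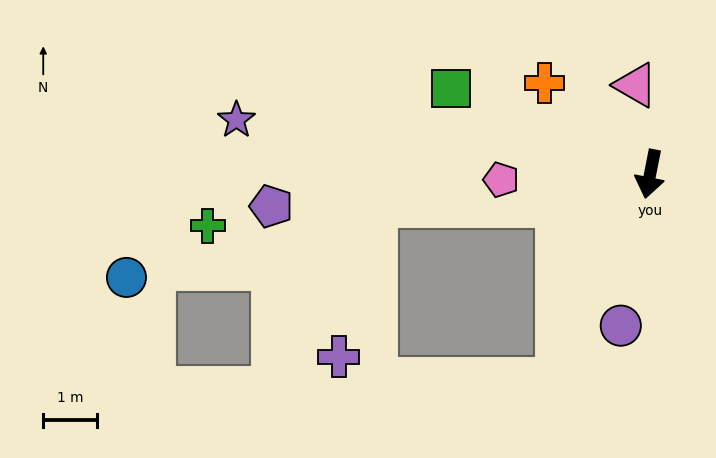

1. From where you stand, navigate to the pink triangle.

turn right 160°, forward 1.7 m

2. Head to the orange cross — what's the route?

turn right 120°, forward 2.6 m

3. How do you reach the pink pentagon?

turn right 77°, forward 2.8 m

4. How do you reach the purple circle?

forward 2.9 m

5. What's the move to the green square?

turn right 102°, forward 4.0 m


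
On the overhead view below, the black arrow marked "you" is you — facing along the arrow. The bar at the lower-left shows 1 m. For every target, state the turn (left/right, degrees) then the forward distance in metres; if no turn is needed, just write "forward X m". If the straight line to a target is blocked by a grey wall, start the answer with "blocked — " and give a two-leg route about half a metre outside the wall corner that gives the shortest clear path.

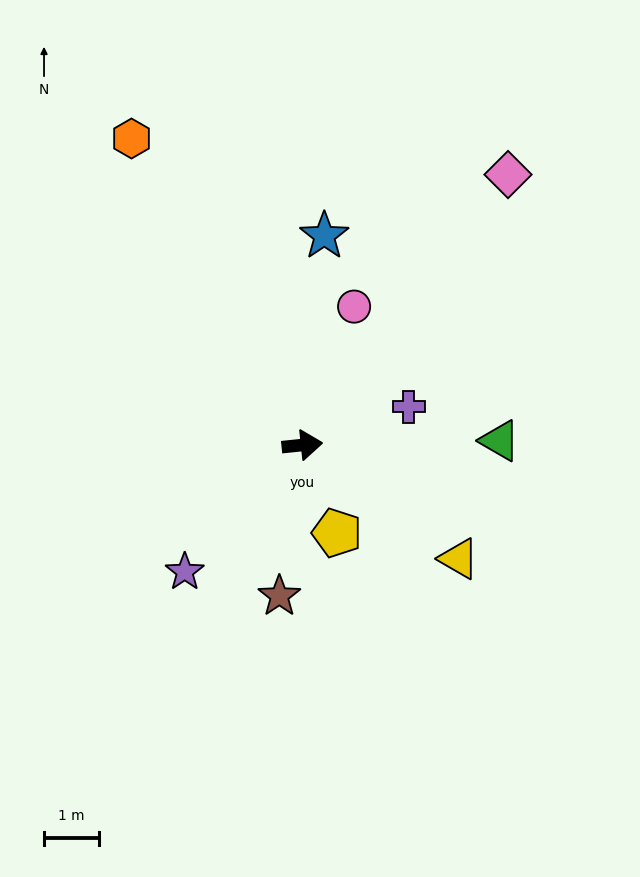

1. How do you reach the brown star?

turn right 105°, forward 2.8 m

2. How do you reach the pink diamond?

turn left 47°, forward 6.2 m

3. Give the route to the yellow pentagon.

turn right 74°, forward 1.7 m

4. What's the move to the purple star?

turn right 139°, forward 3.1 m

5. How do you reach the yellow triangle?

turn right 42°, forward 3.5 m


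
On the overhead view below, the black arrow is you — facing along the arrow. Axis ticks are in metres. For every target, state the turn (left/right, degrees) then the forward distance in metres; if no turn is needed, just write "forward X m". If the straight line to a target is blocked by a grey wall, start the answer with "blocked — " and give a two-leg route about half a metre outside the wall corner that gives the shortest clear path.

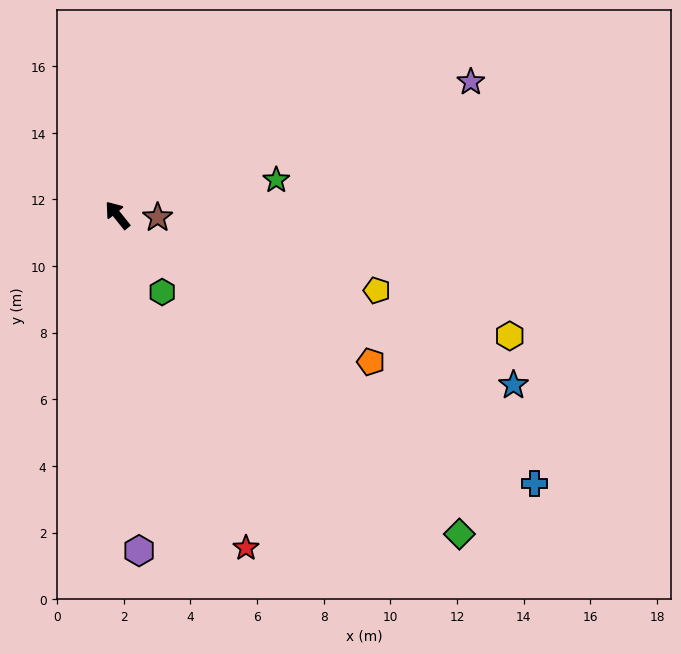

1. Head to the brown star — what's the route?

turn right 132°, forward 1.2 m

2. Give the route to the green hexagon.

turn left 171°, forward 2.7 m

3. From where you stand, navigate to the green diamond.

turn right 172°, forward 14.0 m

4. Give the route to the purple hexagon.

turn left 145°, forward 10.1 m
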